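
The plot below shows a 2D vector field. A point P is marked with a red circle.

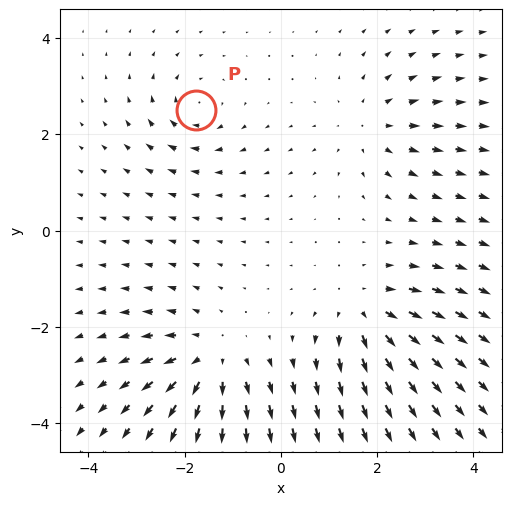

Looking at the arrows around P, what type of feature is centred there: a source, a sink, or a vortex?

At P (-1.8, 2.5) the arrows circulate clockwise. Divergence ≈0, curl about -4 — near-zero divergence with nonzero curl is a vortex.

vortex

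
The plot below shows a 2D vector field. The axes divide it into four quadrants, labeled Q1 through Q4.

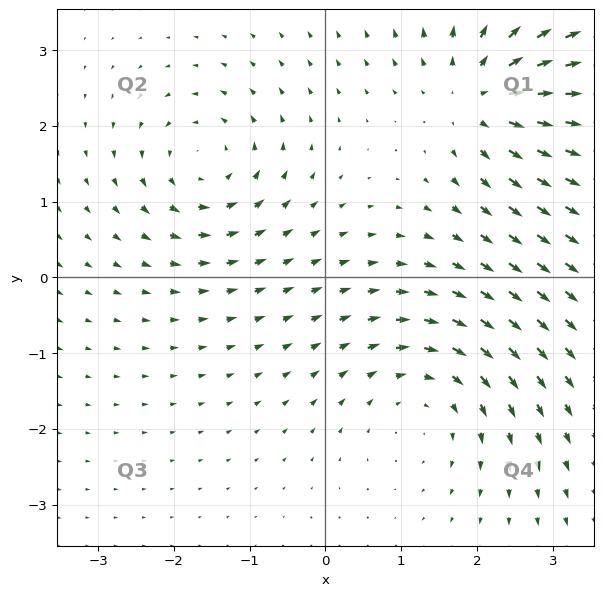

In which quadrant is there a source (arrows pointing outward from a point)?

The source sits at approximately (2.1, 2.4), which lies in quadrant Q1. The divergence there is about +6, positive as expected for a source.

Q1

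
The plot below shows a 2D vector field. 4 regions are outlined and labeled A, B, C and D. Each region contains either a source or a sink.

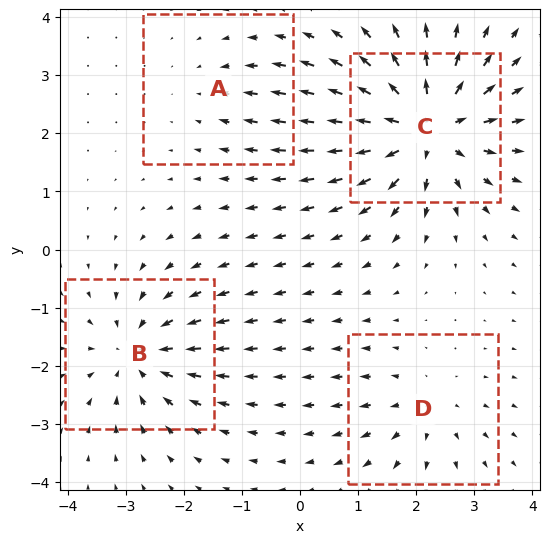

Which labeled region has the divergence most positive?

C

Divergence at each region's feature centre — A: about -2, B: about -5, C: about +8, D: about +3. Region C is most positive.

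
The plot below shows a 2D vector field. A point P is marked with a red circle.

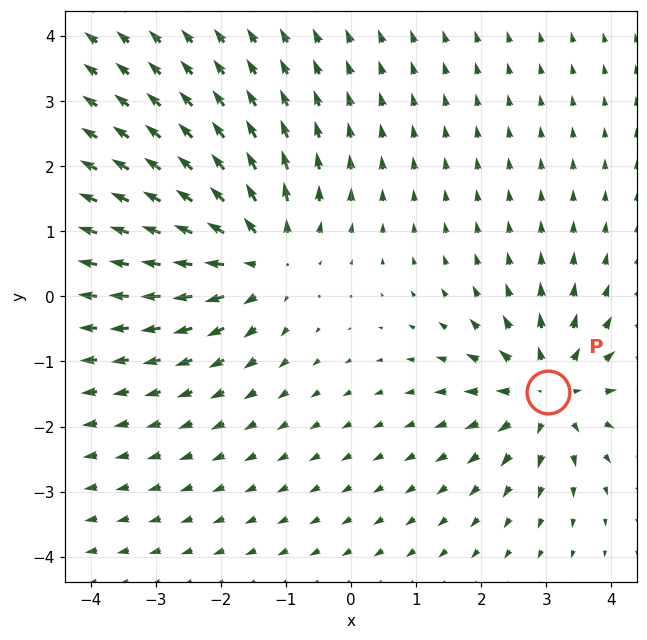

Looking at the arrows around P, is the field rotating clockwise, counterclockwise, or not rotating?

not rotating

Near P at (3.0, -1.5) the arrows show no circulation. The curl there is ≈0.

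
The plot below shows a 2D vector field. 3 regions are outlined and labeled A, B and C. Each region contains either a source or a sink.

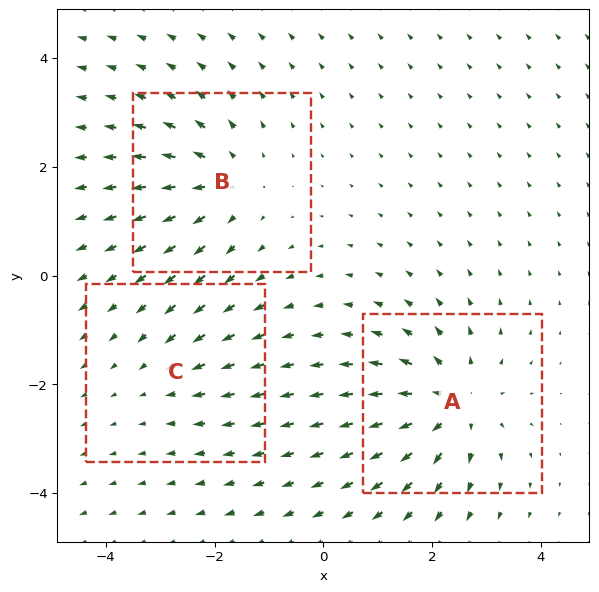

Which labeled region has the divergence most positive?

A

Divergence at each region's feature centre — A: about +4, B: about +3, C: about -2. Region A is most positive.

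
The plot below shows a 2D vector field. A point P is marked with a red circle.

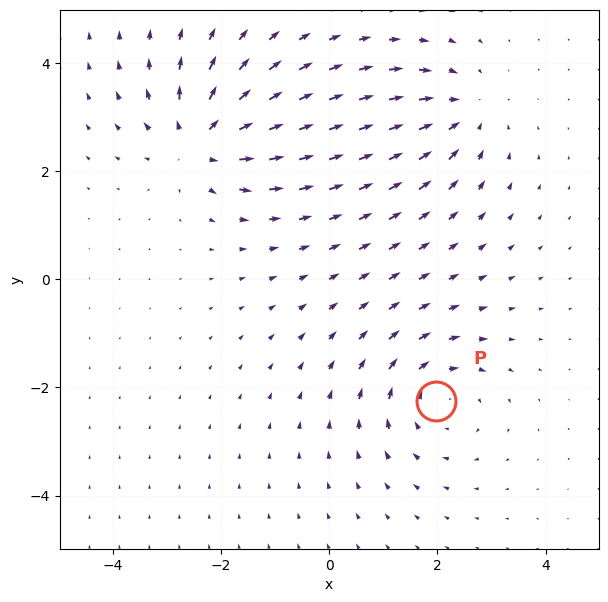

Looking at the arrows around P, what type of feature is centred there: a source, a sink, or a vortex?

vortex

At P (2.0, -2.3) the arrows circulate clockwise. Divergence ≈0, curl about -4 — near-zero divergence with nonzero curl is a vortex.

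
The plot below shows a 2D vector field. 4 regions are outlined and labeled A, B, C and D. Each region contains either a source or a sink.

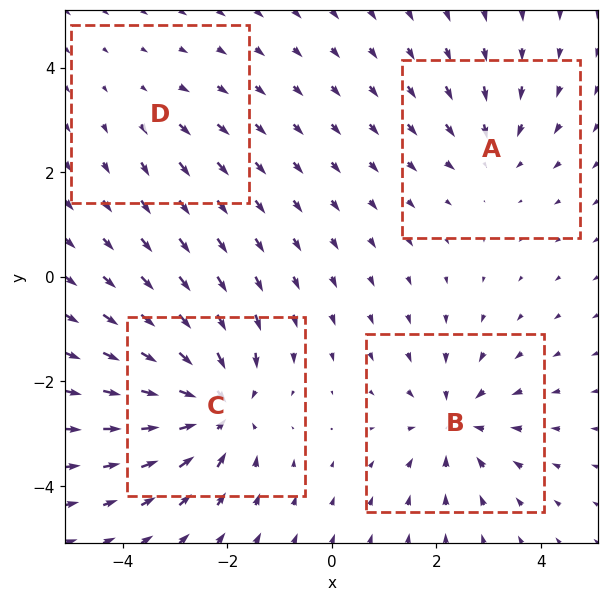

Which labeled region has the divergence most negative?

Divergence at each region's feature centre — A: about -3, B: about -5, C: about -7, D: about +2. Region C is most negative.

C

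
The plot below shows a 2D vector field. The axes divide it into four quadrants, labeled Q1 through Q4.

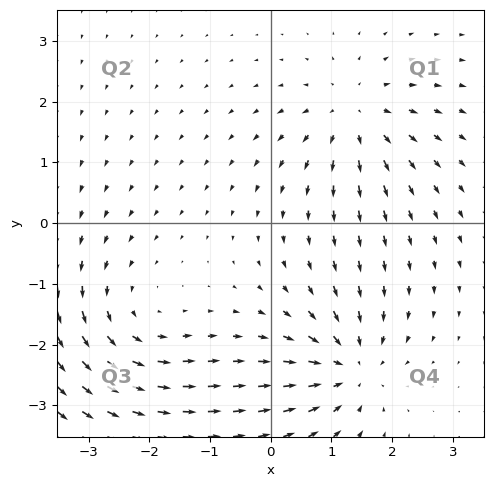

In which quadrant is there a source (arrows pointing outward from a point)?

Q1

The source sits at approximately (1.4, 1.8), which lies in quadrant Q1. The divergence there is about +4, positive as expected for a source.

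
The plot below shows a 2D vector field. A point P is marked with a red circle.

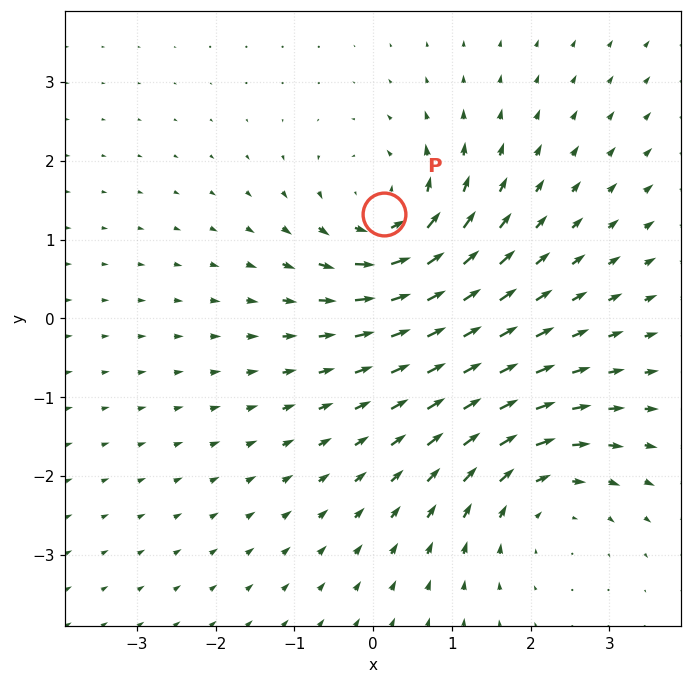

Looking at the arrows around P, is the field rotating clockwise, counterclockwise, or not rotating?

Near P at (0.1, 1.3) the arrows circulate counterclockwise. The curl (z-component) there is about +6; positive curl means counterclockwise rotation.

counterclockwise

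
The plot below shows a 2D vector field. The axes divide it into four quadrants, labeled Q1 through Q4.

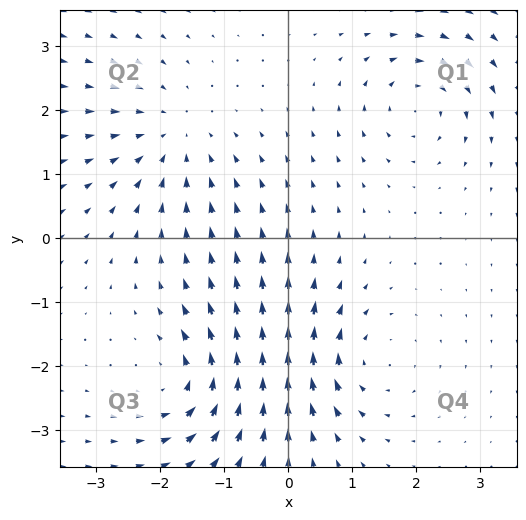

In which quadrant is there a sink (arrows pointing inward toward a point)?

Q2

The sink sits at approximately (-1.8, 1.6), which lies in quadrant Q2. The divergence there is about -3, negative as expected for a sink.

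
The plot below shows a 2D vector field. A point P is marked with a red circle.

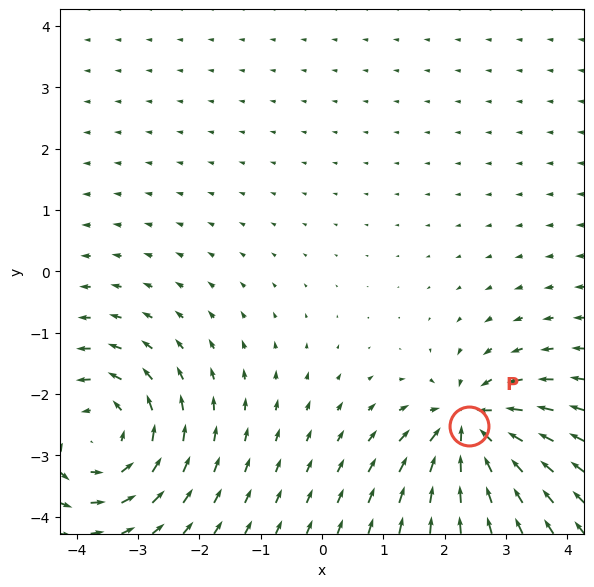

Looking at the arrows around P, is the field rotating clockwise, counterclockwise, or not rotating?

Near P at (2.4, -2.5) the arrows show no circulation. The curl there is ≈0.

not rotating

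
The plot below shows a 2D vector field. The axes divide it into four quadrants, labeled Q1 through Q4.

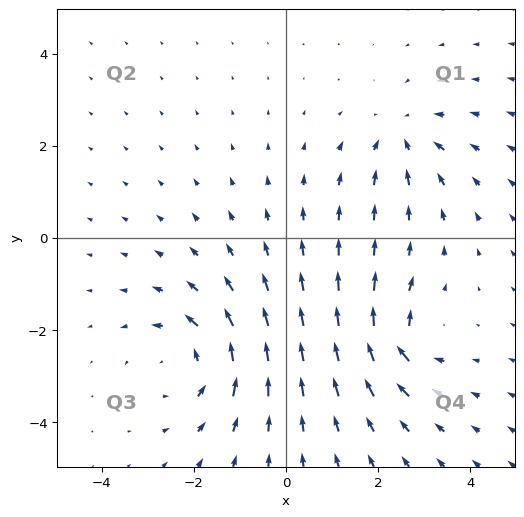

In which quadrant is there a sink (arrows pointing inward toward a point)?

Q1

The sink sits at approximately (2.5, 2.2), which lies in quadrant Q1. The divergence there is about -3, negative as expected for a sink.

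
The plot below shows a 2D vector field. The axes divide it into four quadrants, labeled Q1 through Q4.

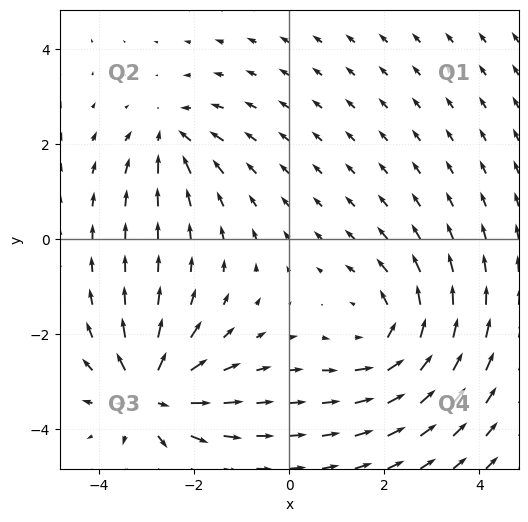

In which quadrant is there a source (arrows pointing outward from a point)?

Q3

The source sits at approximately (-2.9, -3.2), which lies in quadrant Q3. The divergence there is about +7, positive as expected for a source.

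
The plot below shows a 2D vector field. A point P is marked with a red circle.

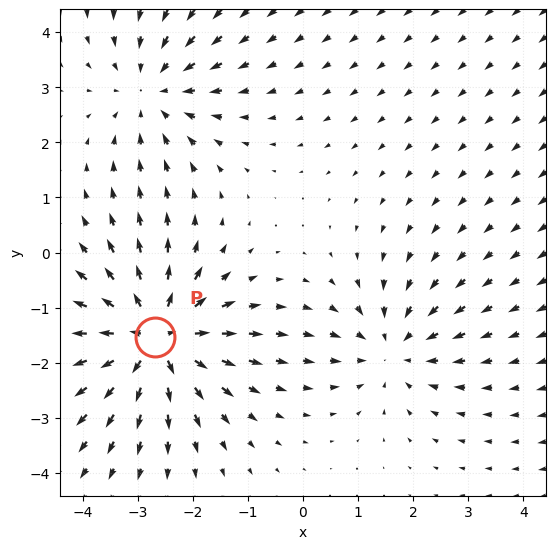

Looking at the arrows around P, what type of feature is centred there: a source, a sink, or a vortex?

At P (-2.7, -1.5) the arrows spread outward. Divergence about +6, curl ≈0 — positive divergence with near-zero curl is a source.

source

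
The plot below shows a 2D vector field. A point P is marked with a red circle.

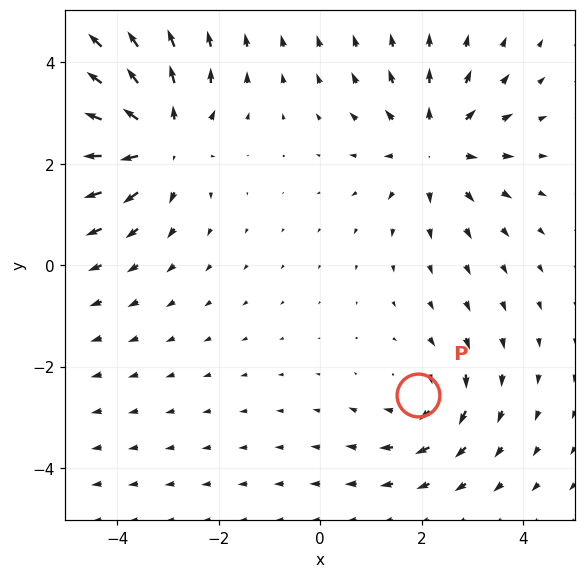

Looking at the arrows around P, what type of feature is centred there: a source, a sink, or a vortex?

At P (1.9, -2.6) the arrows circulate clockwise. Divergence ≈0, curl about -3 — near-zero divergence with nonzero curl is a vortex.

vortex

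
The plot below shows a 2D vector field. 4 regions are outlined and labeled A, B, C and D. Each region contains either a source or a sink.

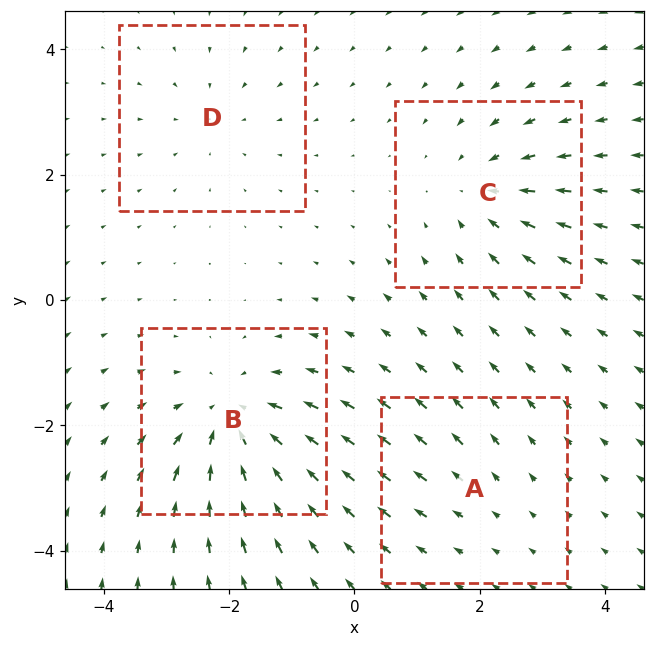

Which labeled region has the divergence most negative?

Divergence at each region's feature centre — A: about +2, B: about -6, C: about -4, D: about -3. Region B is most negative.

B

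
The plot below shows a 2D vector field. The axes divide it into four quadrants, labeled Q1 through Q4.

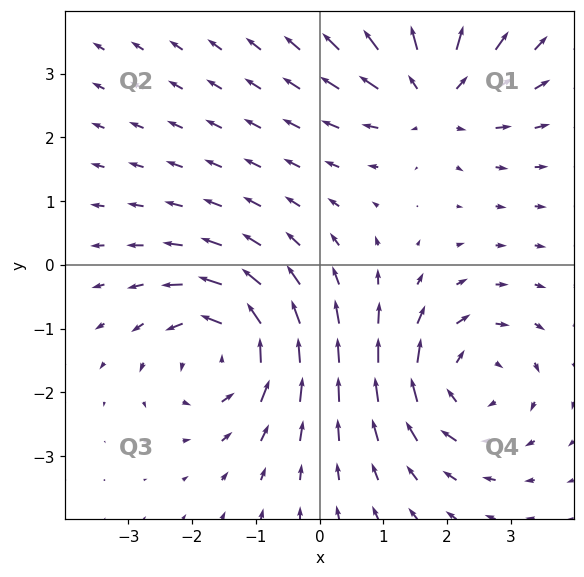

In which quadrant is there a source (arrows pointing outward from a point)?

The source sits at approximately (1.8, 2.7), which lies in quadrant Q1. The divergence there is about +5, positive as expected for a source.

Q1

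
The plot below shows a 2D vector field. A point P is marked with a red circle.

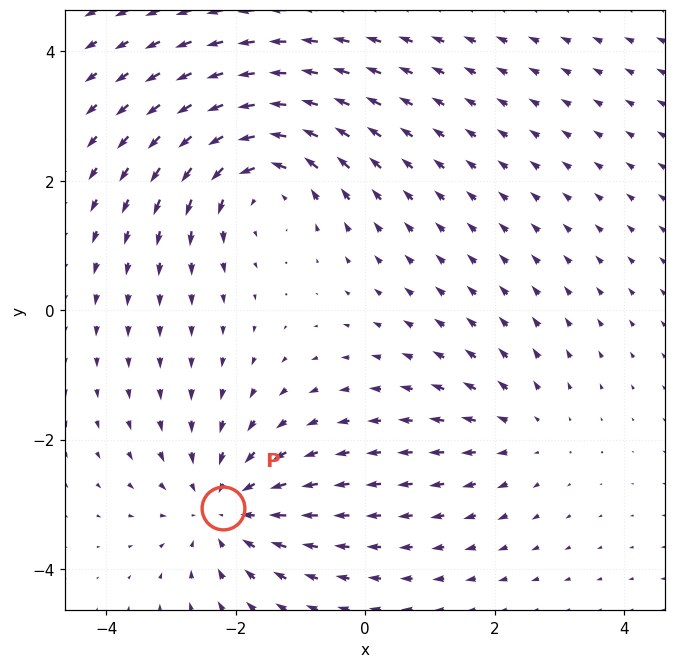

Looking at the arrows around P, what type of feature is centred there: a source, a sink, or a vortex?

sink

At P (-2.2, -3.1) the arrows converge inward. Divergence about -4, curl ≈0 — negative divergence with near-zero curl is a sink.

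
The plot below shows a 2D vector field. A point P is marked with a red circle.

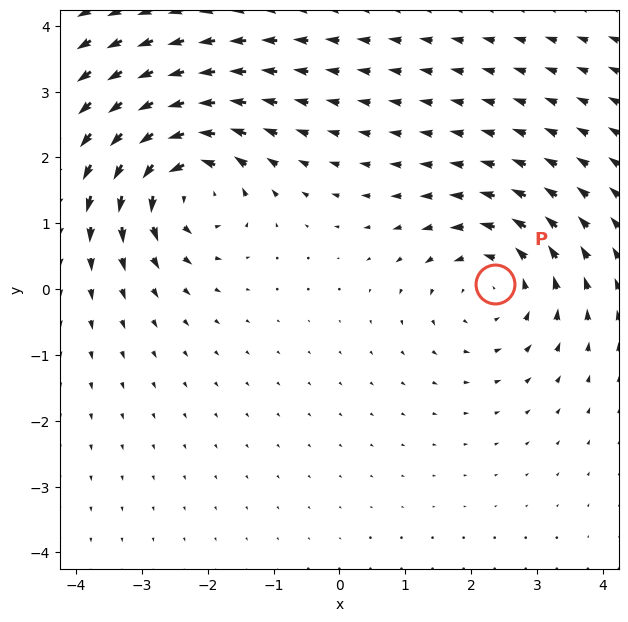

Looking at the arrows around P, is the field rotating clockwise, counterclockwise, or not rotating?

Near P at (2.4, 0.1) the arrows circulate counterclockwise. The curl (z-component) there is about +3; positive curl means counterclockwise rotation.

counterclockwise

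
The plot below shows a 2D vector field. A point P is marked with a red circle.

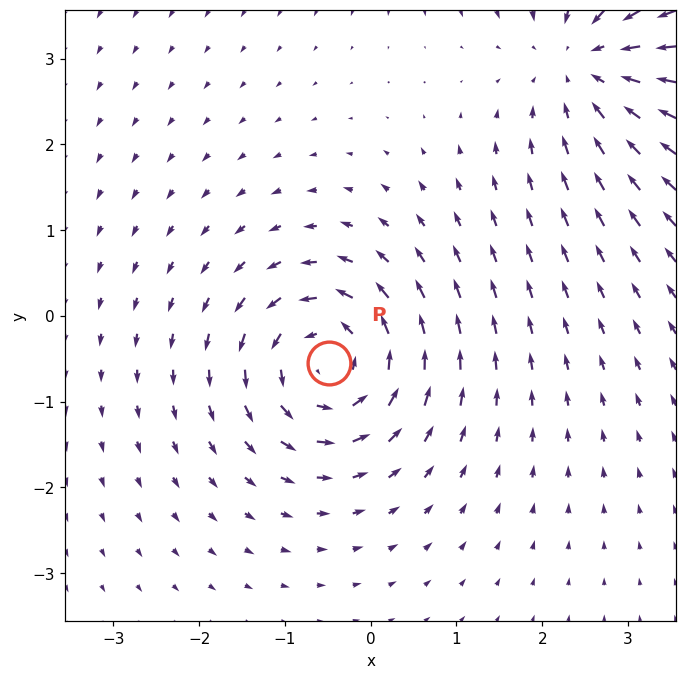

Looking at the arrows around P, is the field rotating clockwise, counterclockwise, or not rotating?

Near P at (-0.5, -0.5) the arrows circulate counterclockwise. The curl (z-component) there is about +4; positive curl means counterclockwise rotation.

counterclockwise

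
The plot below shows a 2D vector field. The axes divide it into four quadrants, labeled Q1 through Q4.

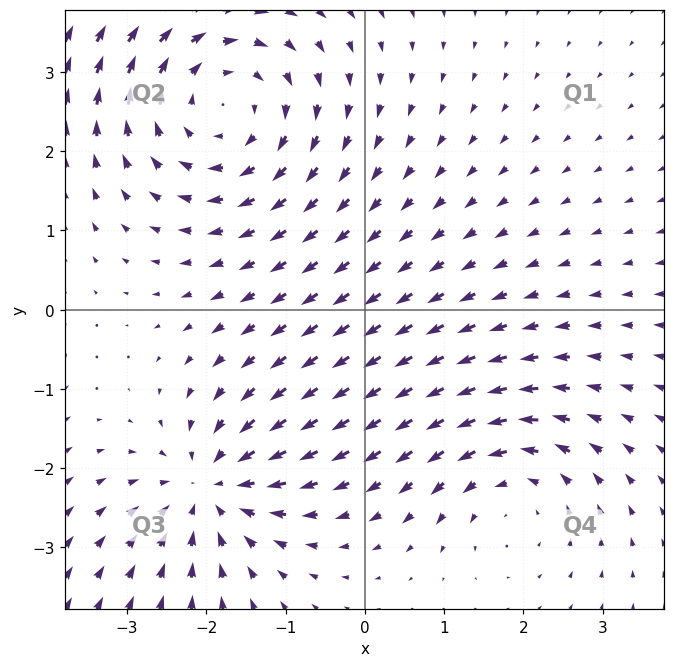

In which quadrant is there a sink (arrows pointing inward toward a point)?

The sink sits at approximately (-1.9, -2.2), which lies in quadrant Q3. The divergence there is about -4, negative as expected for a sink.

Q3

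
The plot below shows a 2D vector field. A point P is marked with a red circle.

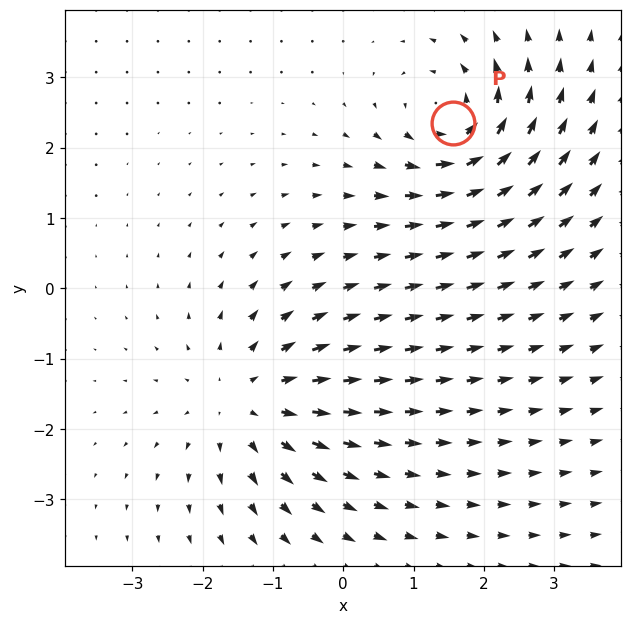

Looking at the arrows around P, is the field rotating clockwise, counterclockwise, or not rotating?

counterclockwise

Near P at (1.6, 2.3) the arrows circulate counterclockwise. The curl (z-component) there is about +5; positive curl means counterclockwise rotation.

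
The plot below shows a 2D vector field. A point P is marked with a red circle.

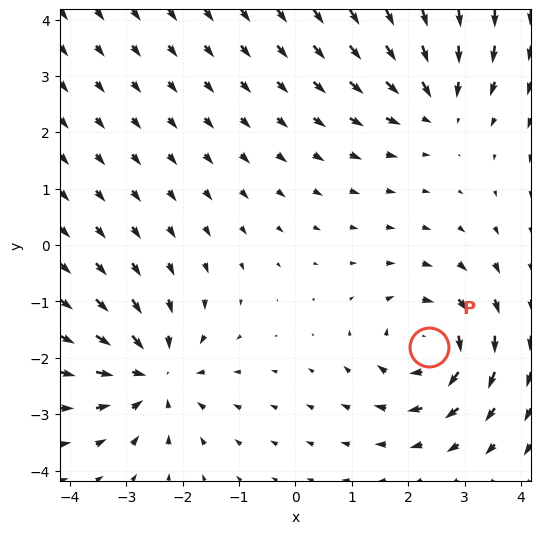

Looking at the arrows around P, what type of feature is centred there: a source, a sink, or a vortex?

vortex

At P (2.4, -1.8) the arrows circulate clockwise. Divergence ≈0, curl about -4 — near-zero divergence with nonzero curl is a vortex.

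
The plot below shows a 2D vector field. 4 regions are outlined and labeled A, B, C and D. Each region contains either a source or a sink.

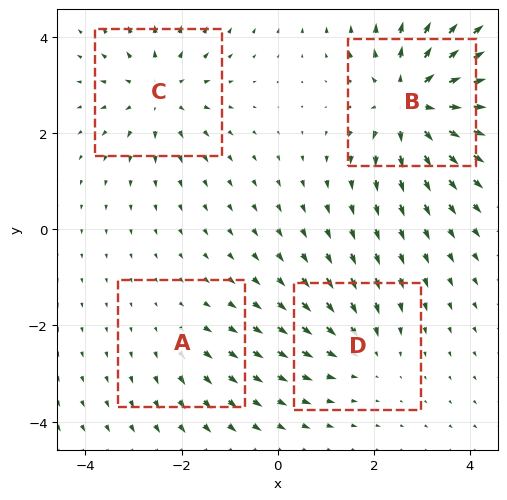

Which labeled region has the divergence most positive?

B

Divergence at each region's feature centre — A: about +2, B: about +7, C: about +5, D: about -3. Region B is most positive.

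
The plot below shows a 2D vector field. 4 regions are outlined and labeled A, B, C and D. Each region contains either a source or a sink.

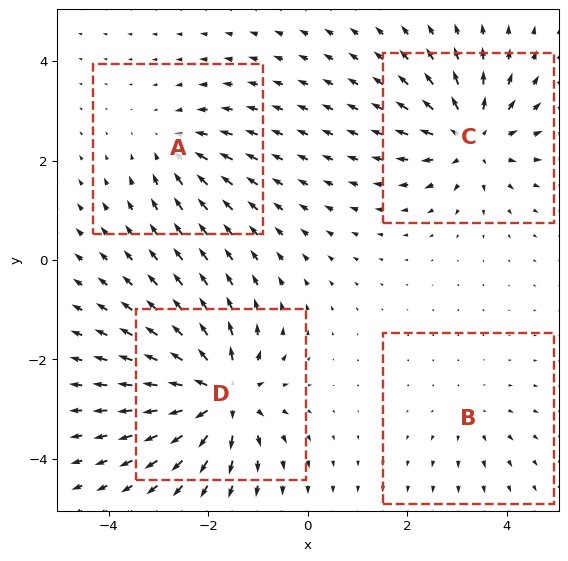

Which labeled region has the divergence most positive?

Divergence at each region's feature centre — A: about -4, B: about +2, C: about +6, D: about +8. Region D is most positive.

D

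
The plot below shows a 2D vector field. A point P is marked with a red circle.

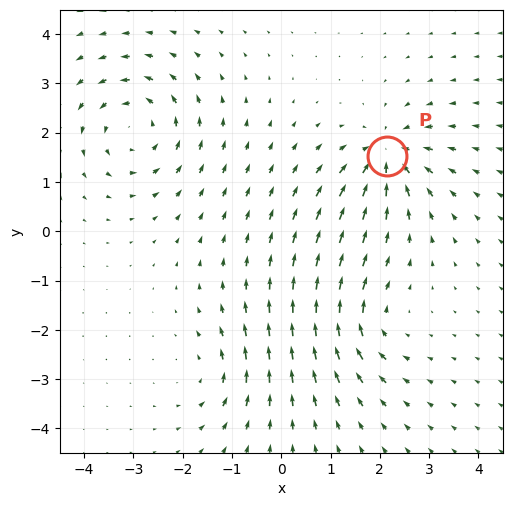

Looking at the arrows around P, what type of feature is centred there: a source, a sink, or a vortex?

sink

At P (2.2, 1.5) the arrows converge inward. Divergence about -6, curl ≈0 — negative divergence with near-zero curl is a sink.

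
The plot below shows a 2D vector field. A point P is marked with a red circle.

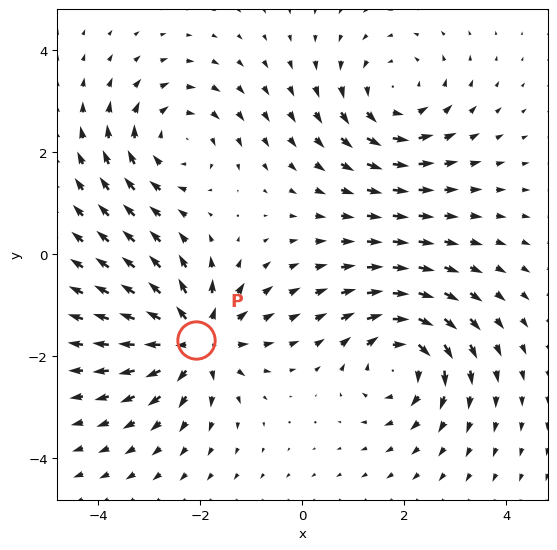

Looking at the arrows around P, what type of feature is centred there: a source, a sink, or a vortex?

At P (-2.1, -1.7) the arrows spread outward. Divergence about +5, curl ≈0 — positive divergence with near-zero curl is a source.

source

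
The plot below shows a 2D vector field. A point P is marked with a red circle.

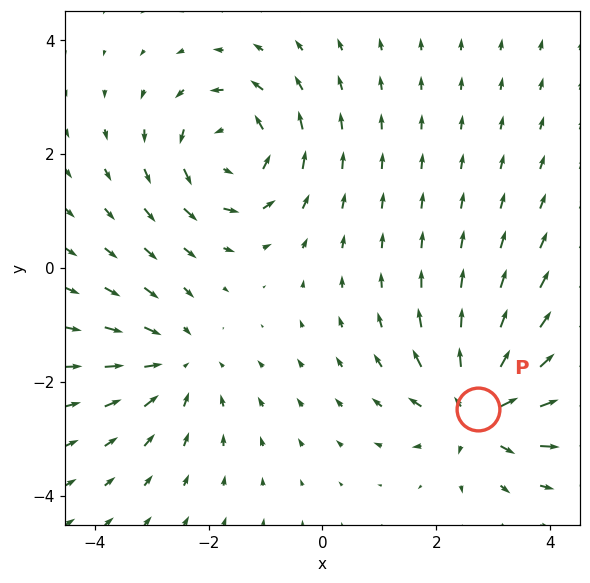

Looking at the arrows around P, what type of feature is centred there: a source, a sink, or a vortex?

source

At P (2.7, -2.5) the arrows spread outward. Divergence about +5, curl ≈0 — positive divergence with near-zero curl is a source.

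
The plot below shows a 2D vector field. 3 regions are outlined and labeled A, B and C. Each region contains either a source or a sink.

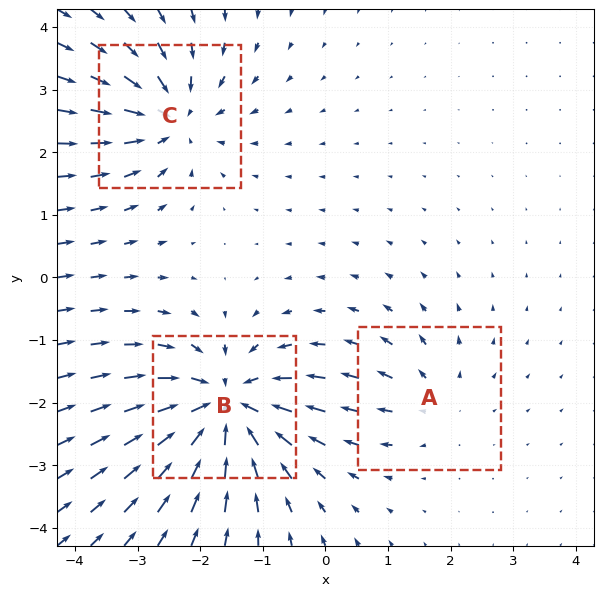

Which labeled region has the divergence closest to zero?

A

Divergence at each region's feature centre — A: about +2, B: about -5, C: about -4. Region A is closest to zero.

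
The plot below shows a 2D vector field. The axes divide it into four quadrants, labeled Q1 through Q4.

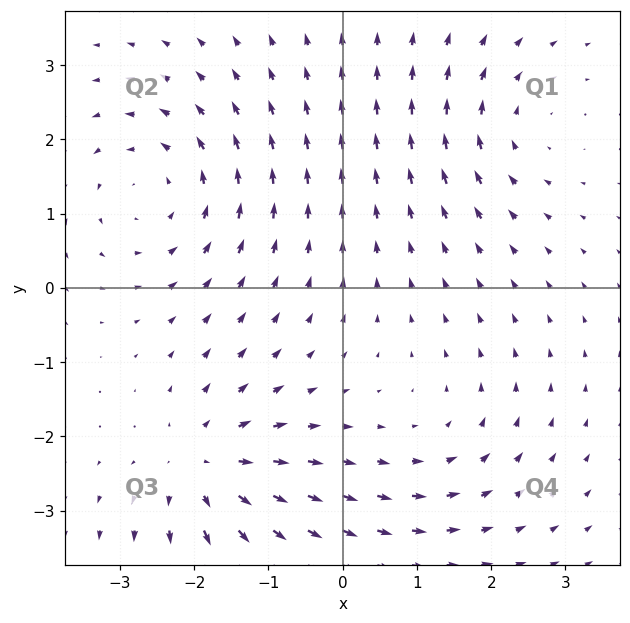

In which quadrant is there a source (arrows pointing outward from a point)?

The source sits at approximately (-1.8, -2.4), which lies in quadrant Q3. The divergence there is about +5, positive as expected for a source.

Q3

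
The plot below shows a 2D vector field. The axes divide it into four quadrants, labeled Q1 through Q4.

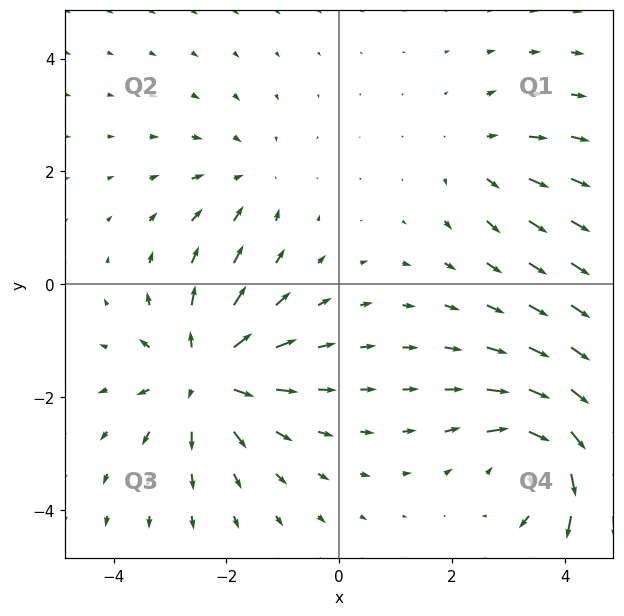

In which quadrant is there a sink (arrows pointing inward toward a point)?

The sink sits at approximately (-1.6, 1.8), which lies in quadrant Q2. The divergence there is about -2, negative as expected for a sink.

Q2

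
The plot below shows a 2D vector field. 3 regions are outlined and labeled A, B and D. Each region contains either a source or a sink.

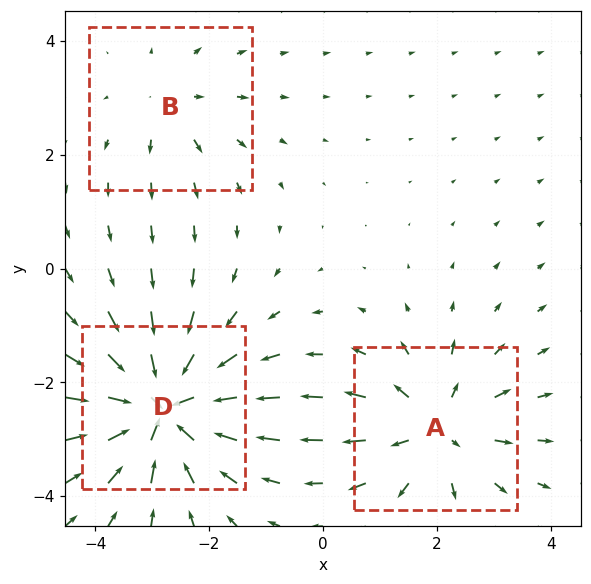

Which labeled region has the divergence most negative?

D

Divergence at each region's feature centre — A: about +4, B: about +2, D: about -5. Region D is most negative.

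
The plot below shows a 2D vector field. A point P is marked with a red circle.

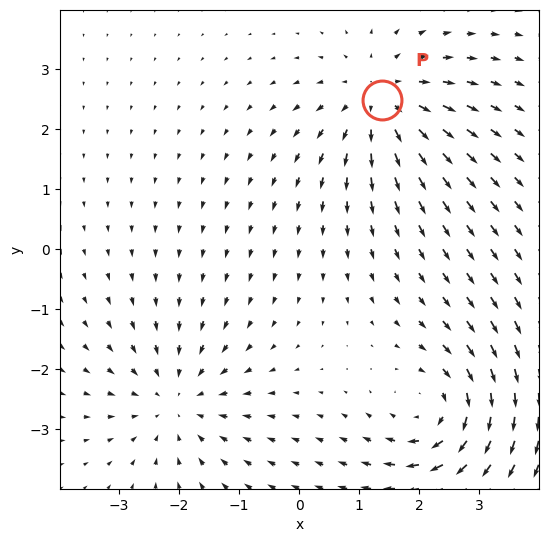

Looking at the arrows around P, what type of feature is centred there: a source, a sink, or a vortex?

At P (1.4, 2.5) the arrows spread outward. Divergence about +5, curl ≈0 — positive divergence with near-zero curl is a source.

source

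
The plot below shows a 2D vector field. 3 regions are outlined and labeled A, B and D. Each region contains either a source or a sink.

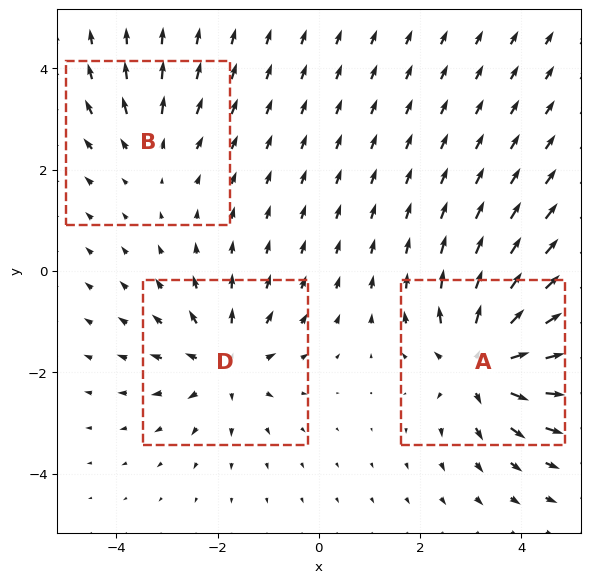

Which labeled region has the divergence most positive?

A

Divergence at each region's feature centre — A: about +5, B: about +2, D: about +4. Region A is most positive.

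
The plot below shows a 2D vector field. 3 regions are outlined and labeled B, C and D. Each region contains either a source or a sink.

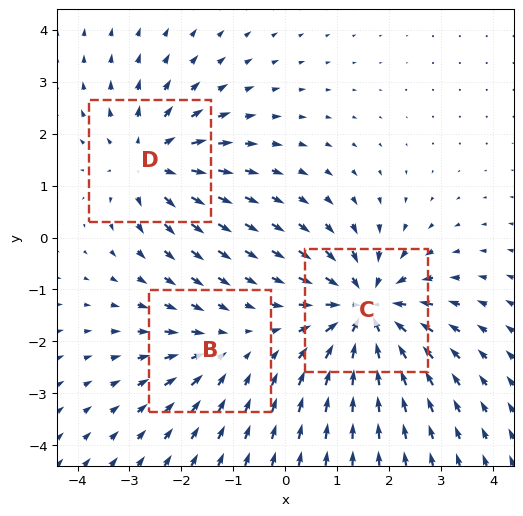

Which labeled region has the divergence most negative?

Divergence at each region's feature centre — B: about -2, C: about -5, D: about +3. Region C is most negative.

C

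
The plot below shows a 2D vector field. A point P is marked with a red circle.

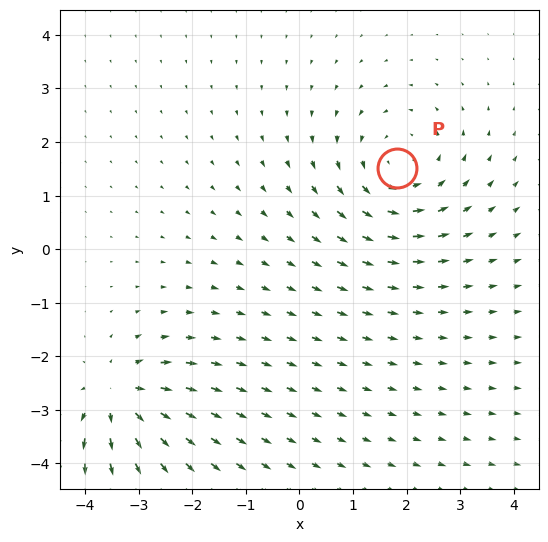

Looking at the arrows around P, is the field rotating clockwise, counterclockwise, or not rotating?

counterclockwise

Near P at (1.8, 1.5) the arrows circulate counterclockwise. The curl (z-component) there is about +3; positive curl means counterclockwise rotation.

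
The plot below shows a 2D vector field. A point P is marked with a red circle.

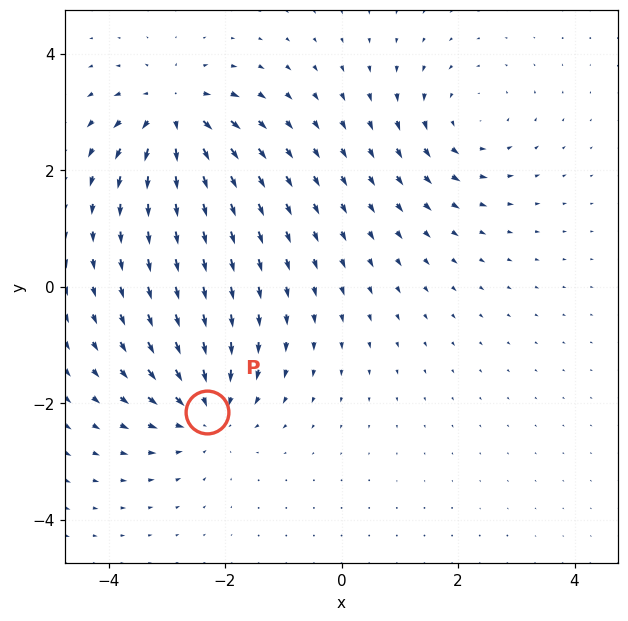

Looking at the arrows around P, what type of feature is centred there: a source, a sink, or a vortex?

At P (-2.3, -2.1) the arrows converge inward. Divergence about -5, curl ≈0 — negative divergence with near-zero curl is a sink.

sink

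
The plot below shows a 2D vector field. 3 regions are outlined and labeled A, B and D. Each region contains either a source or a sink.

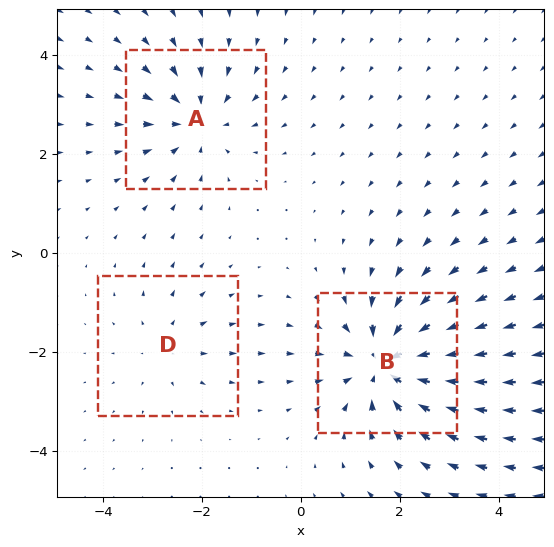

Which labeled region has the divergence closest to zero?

Divergence at each region's feature centre — A: about -4, B: about -5, D: about +2. Region D is closest to zero.

D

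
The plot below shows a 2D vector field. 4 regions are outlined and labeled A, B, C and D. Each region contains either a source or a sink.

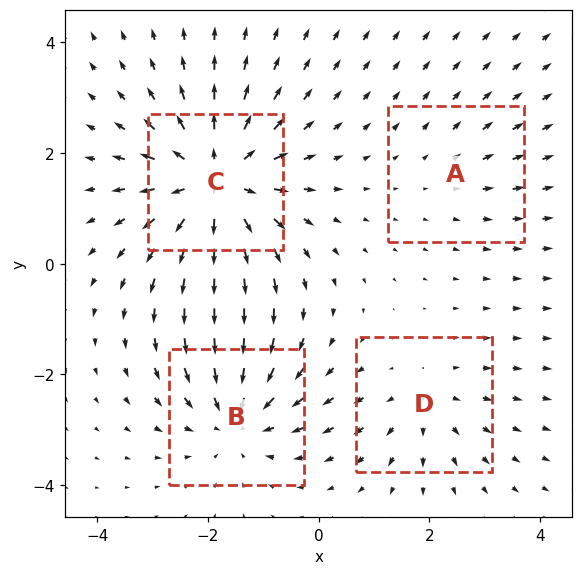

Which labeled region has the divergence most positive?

Divergence at each region's feature centre — A: about +2, B: about -5, C: about +7, D: about +3. Region C is most positive.

C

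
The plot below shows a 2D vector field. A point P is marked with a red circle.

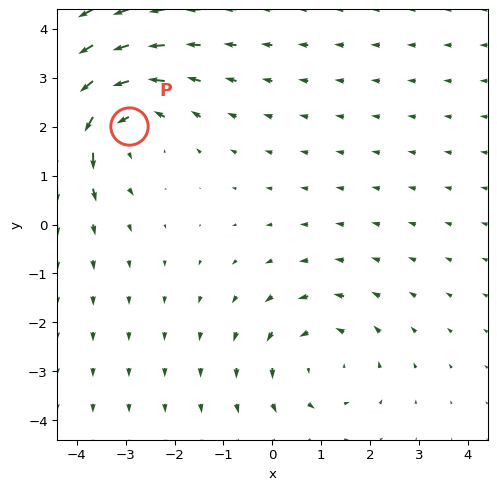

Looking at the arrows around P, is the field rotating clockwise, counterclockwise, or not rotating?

Near P at (-2.9, 2.0) the arrows circulate counterclockwise. The curl (z-component) there is about +5; positive curl means counterclockwise rotation.

counterclockwise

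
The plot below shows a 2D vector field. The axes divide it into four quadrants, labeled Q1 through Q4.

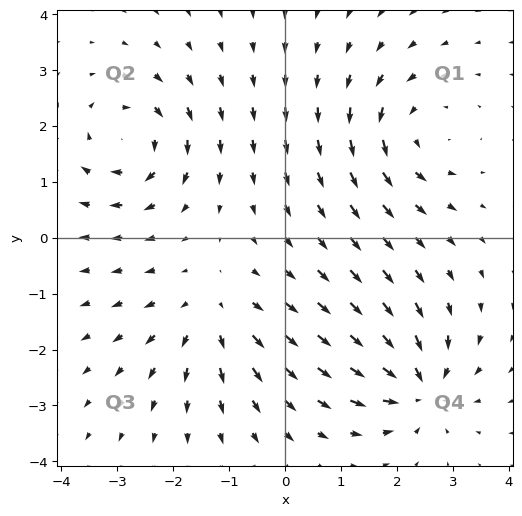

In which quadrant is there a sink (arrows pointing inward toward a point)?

Q4

The sink sits at approximately (2.4, -2.7), which lies in quadrant Q4. The divergence there is about -6, negative as expected for a sink.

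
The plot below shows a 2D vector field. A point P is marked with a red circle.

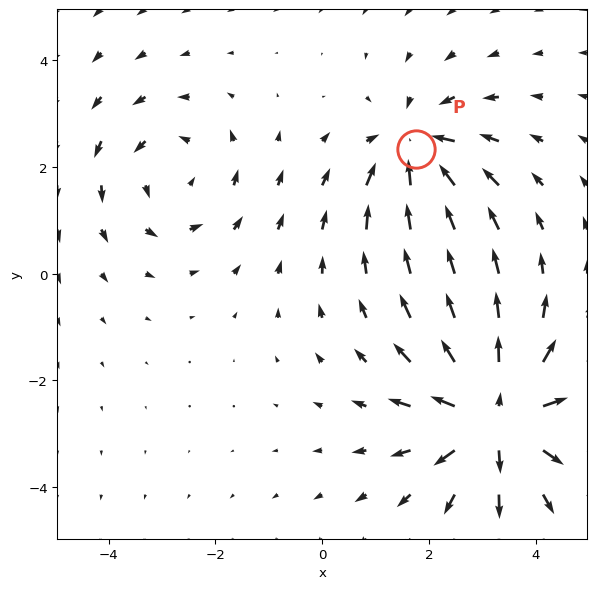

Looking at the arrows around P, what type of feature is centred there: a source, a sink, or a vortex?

At P (1.7, 2.3) the arrows converge inward. Divergence about -3, curl ≈0 — negative divergence with near-zero curl is a sink.

sink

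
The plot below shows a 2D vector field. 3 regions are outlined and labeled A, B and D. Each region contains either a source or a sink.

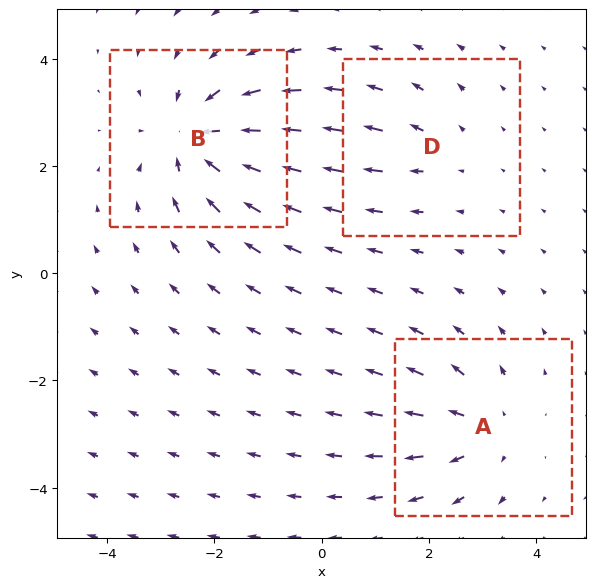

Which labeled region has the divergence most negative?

B

Divergence at each region's feature centre — A: about +3, B: about -5, D: about +2. Region B is most negative.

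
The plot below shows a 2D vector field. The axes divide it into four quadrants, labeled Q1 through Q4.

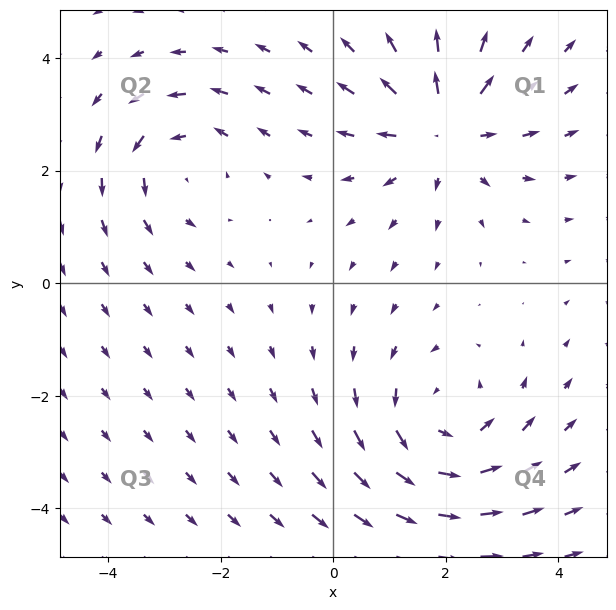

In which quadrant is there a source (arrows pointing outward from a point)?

Q1

The source sits at approximately (2.0, 2.8), which lies in quadrant Q1. The divergence there is about +4, positive as expected for a source.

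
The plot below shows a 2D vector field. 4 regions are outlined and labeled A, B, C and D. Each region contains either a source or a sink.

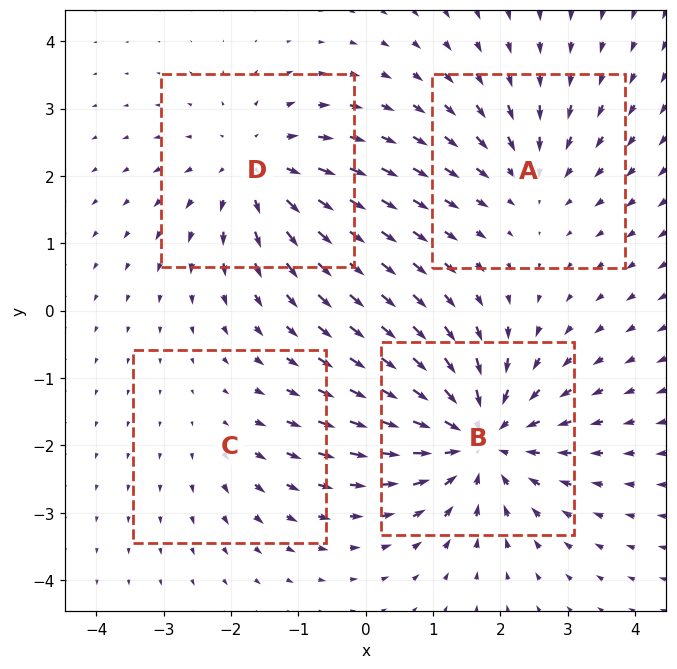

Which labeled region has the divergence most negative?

Divergence at each region's feature centre — A: about -3, B: about -6, C: about +2, D: about +4. Region B is most negative.

B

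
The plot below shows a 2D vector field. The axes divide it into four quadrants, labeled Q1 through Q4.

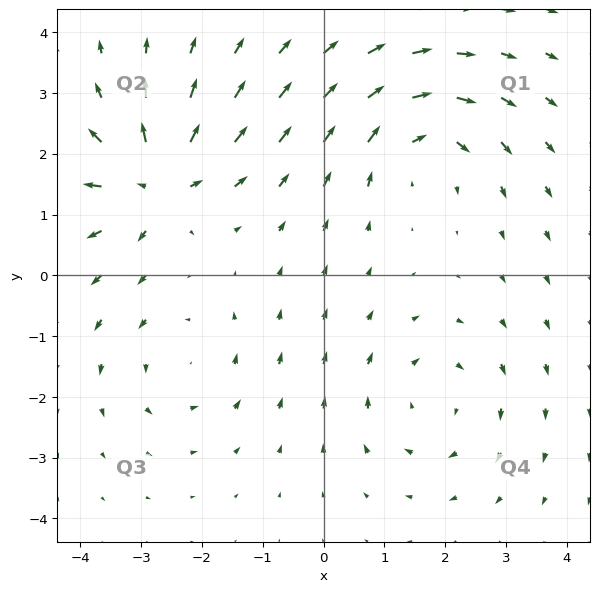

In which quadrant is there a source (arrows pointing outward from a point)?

Q2

The source sits at approximately (-2.8, 1.5), which lies in quadrant Q2. The divergence there is about +7, positive as expected for a source.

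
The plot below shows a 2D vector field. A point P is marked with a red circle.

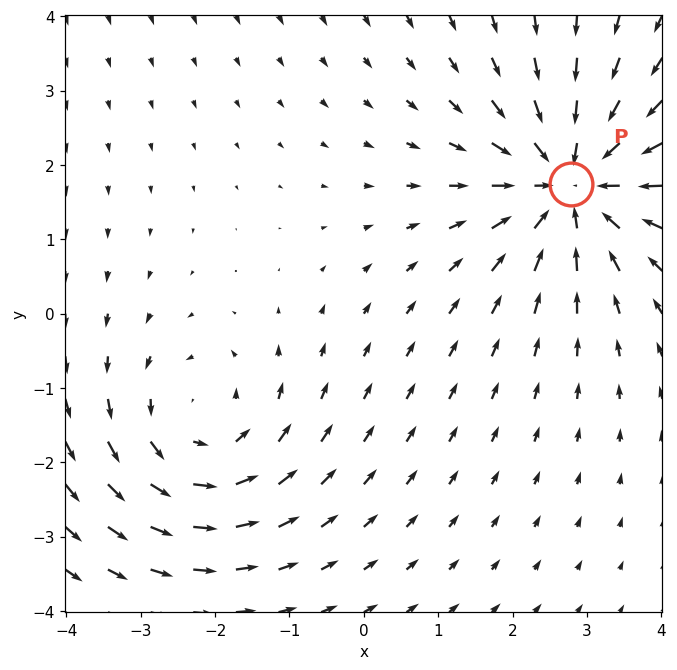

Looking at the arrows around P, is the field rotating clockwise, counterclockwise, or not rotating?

Near P at (2.8, 1.7) the arrows show no circulation. The curl there is ≈0.

not rotating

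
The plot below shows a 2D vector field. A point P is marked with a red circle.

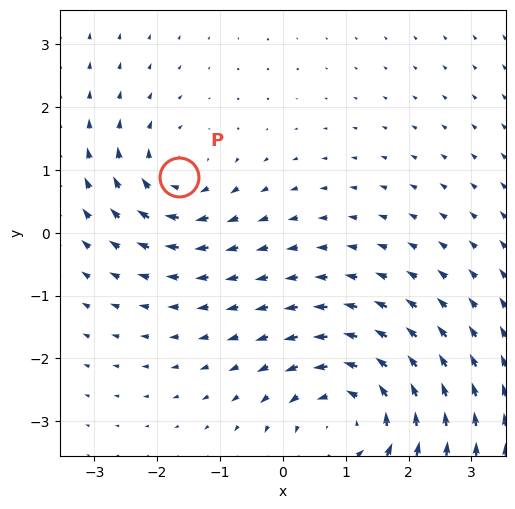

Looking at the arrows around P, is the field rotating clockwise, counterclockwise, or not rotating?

Near P at (-1.7, 0.9) the arrows circulate clockwise. The curl (z-component) there is about -4; negative curl means clockwise rotation.

clockwise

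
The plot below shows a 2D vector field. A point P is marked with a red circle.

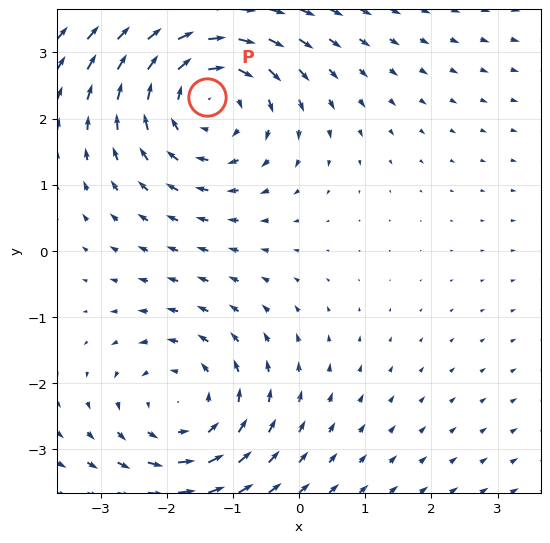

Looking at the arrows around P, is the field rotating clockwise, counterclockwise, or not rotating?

Near P at (-1.4, 2.3) the arrows circulate clockwise. The curl (z-component) there is about -3; negative curl means clockwise rotation.

clockwise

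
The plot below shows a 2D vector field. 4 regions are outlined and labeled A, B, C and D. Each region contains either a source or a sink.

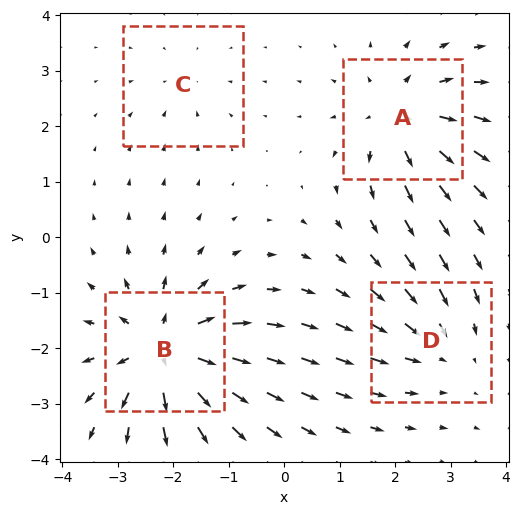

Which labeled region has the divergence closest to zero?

Divergence at each region's feature centre — A: about +5, B: about +7, C: about -2, D: about -4. Region C is closest to zero.

C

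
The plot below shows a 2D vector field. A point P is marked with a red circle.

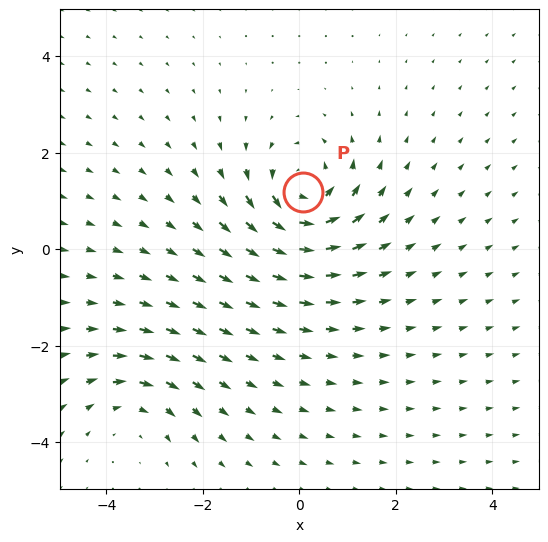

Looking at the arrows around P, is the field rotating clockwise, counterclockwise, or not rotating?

counterclockwise

Near P at (0.1, 1.2) the arrows circulate counterclockwise. The curl (z-component) there is about +5; positive curl means counterclockwise rotation.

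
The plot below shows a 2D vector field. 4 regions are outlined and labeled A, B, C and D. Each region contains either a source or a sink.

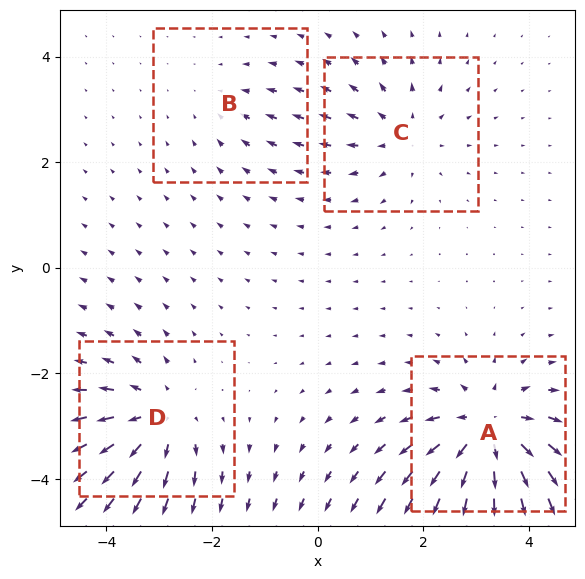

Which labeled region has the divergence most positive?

Divergence at each region's feature centre — A: about +8, B: about -2, C: about +4, D: about +5. Region A is most positive.

A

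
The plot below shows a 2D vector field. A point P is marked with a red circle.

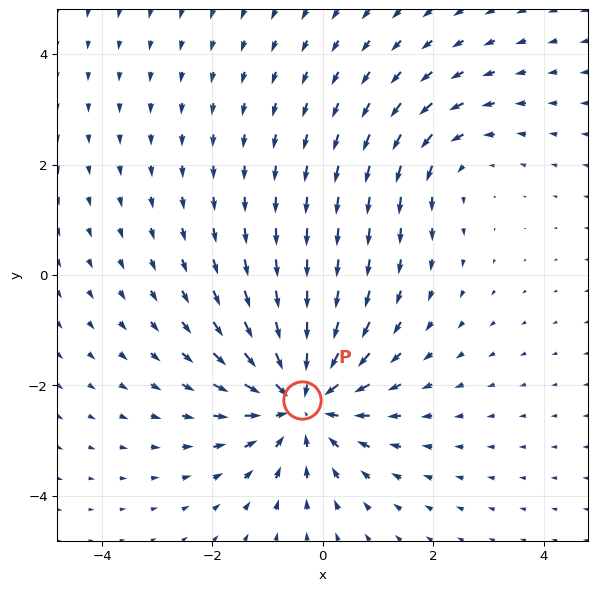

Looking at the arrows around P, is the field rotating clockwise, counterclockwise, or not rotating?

Near P at (-0.4, -2.3) the arrows show no circulation. The curl there is ≈0.

not rotating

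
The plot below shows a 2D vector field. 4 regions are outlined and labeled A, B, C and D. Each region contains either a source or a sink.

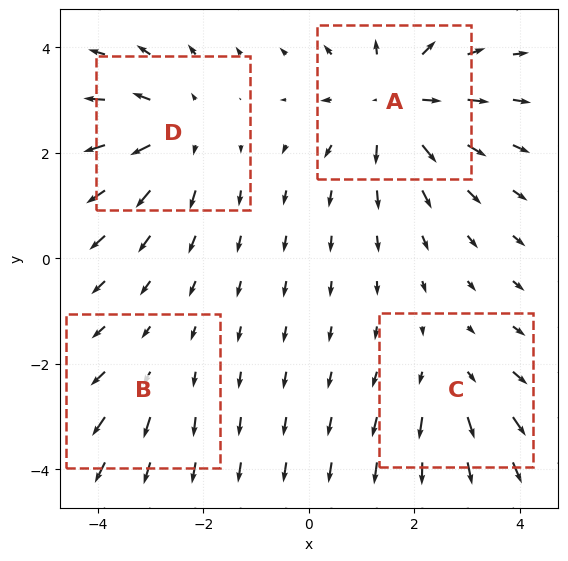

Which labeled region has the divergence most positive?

A

Divergence at each region's feature centre — A: about +6, B: about +2, C: about +3, D: about +4. Region A is most positive.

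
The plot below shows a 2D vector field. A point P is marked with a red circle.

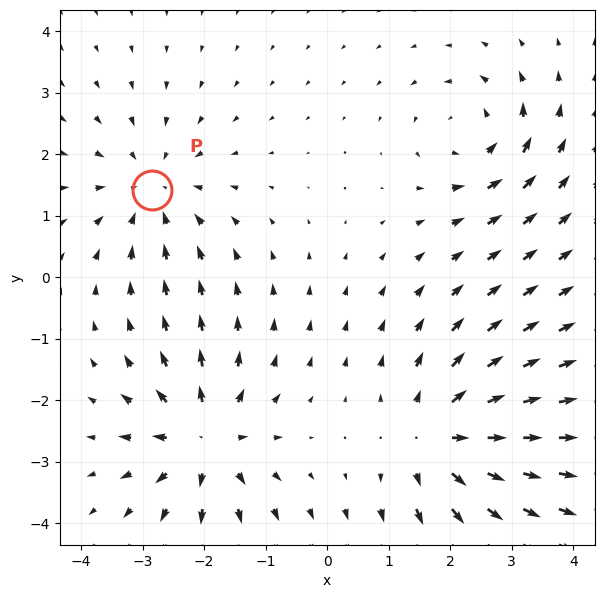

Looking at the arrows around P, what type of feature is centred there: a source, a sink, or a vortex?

sink

At P (-2.8, 1.4) the arrows converge inward. Divergence about -3, curl ≈0 — negative divergence with near-zero curl is a sink.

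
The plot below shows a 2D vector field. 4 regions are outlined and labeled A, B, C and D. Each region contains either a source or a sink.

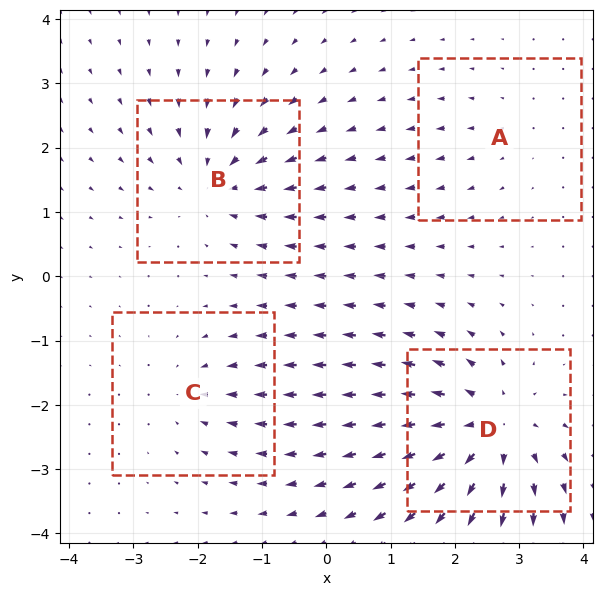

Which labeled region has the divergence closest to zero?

A

Divergence at each region's feature centre — A: about +2, B: about -5, C: about -3, D: about +8. Region A is closest to zero.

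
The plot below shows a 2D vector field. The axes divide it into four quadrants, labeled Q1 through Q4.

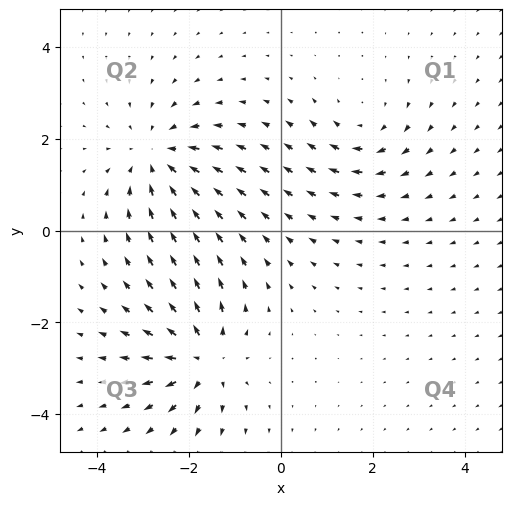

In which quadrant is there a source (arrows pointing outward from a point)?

Q3

The source sits at approximately (-1.7, -2.8), which lies in quadrant Q3. The divergence there is about +5, positive as expected for a source.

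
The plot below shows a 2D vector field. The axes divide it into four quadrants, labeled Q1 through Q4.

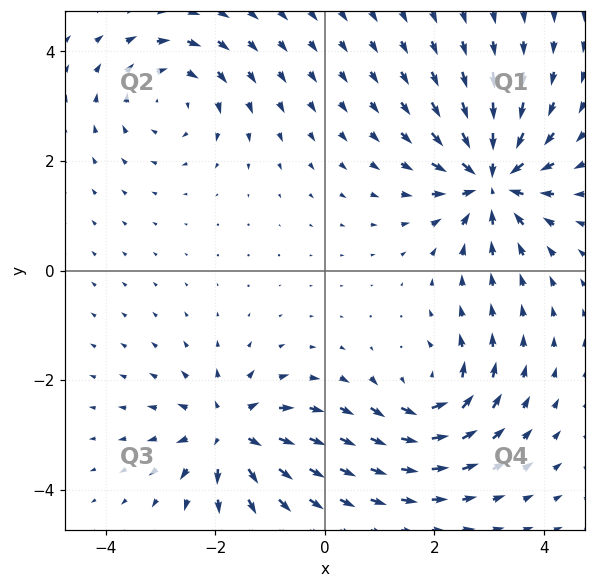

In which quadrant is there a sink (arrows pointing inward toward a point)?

Q1

The sink sits at approximately (3.0, 1.6), which lies in quadrant Q1. The divergence there is about -6, negative as expected for a sink.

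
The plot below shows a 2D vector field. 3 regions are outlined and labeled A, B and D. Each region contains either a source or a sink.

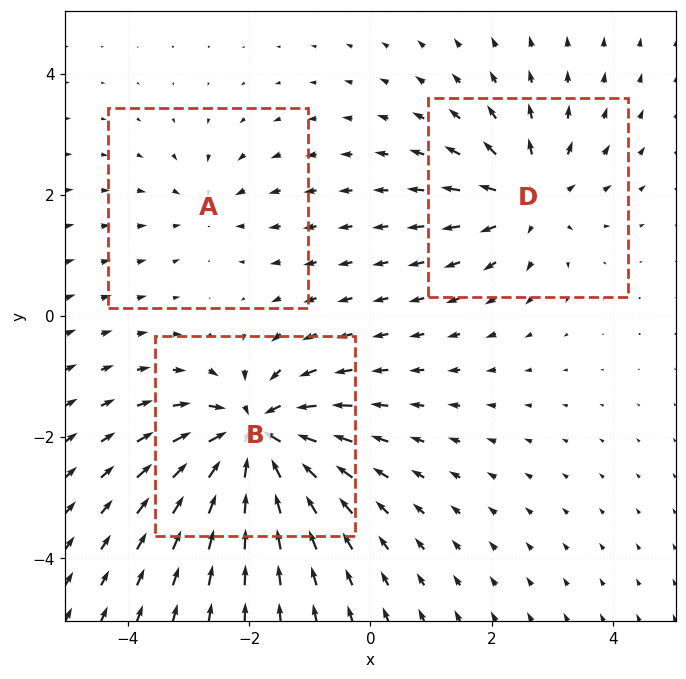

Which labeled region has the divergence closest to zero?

A

Divergence at each region's feature centre — A: about -2, B: about -6, D: about +4. Region A is closest to zero.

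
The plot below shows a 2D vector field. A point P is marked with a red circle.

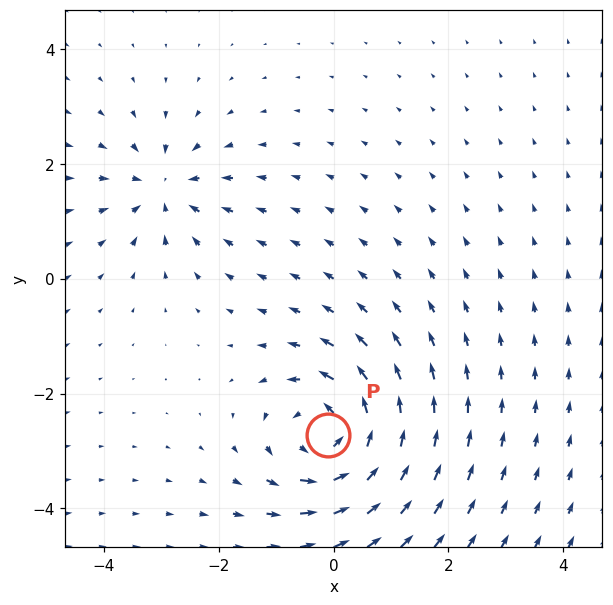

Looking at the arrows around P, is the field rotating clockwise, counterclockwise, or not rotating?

Near P at (-0.1, -2.7) the arrows circulate counterclockwise. The curl (z-component) there is about +6; positive curl means counterclockwise rotation.

counterclockwise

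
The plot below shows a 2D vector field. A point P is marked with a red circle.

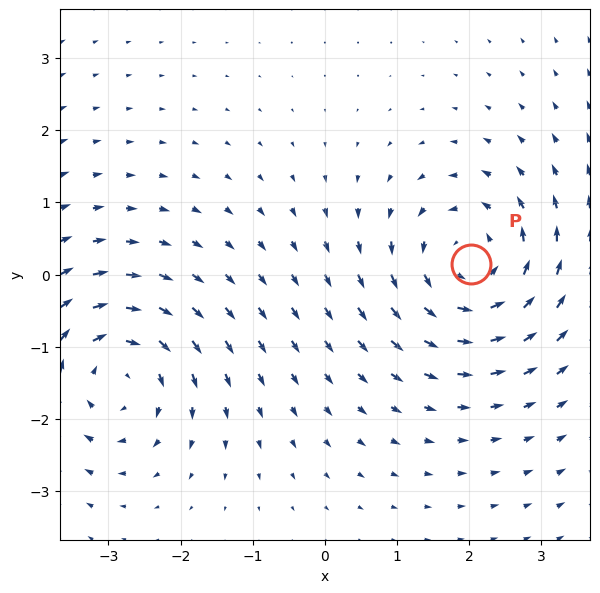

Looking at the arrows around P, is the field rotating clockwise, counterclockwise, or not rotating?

counterclockwise

Near P at (2.0, 0.1) the arrows circulate counterclockwise. The curl (z-component) there is about +4; positive curl means counterclockwise rotation.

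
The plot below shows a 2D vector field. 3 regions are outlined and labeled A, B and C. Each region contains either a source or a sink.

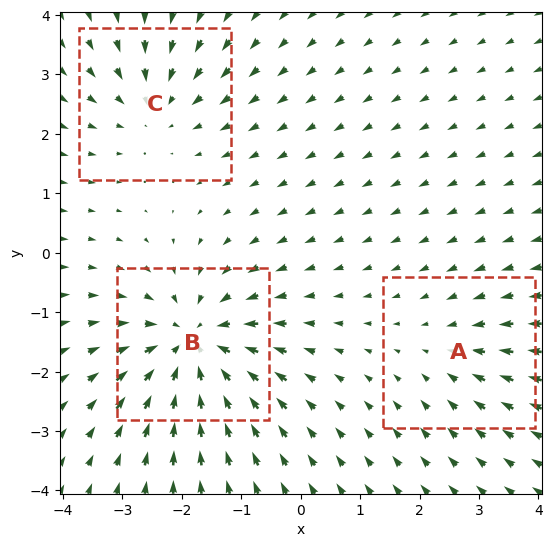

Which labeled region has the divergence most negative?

B

Divergence at each region's feature centre — A: about -2, B: about -5, C: about -3. Region B is most negative.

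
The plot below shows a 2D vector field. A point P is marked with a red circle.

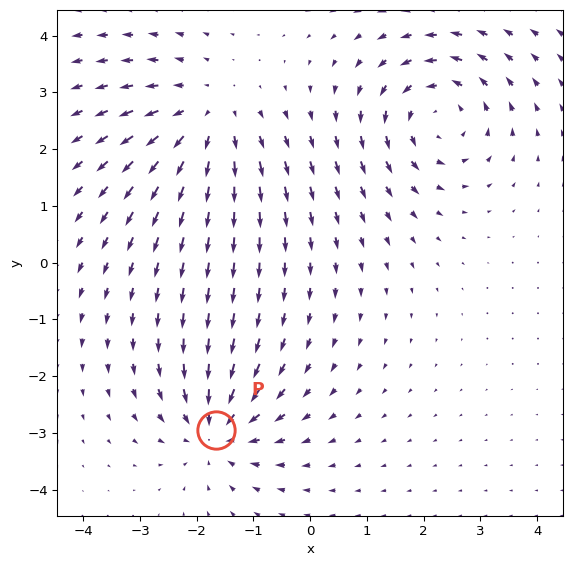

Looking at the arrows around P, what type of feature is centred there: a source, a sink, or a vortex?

At P (-1.7, -3.0) the arrows converge inward. Divergence about -5, curl ≈0 — negative divergence with near-zero curl is a sink.

sink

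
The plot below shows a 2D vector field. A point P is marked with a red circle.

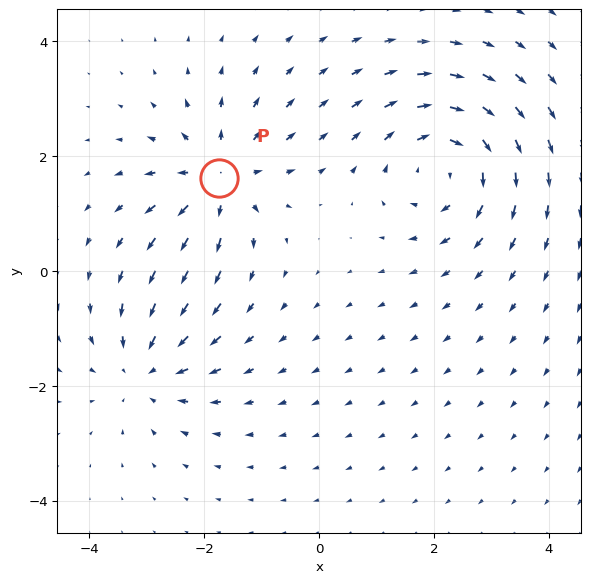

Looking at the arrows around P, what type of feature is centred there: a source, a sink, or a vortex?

At P (-1.7, 1.6) the arrows spread outward. Divergence about +4, curl ≈0 — positive divergence with near-zero curl is a source.

source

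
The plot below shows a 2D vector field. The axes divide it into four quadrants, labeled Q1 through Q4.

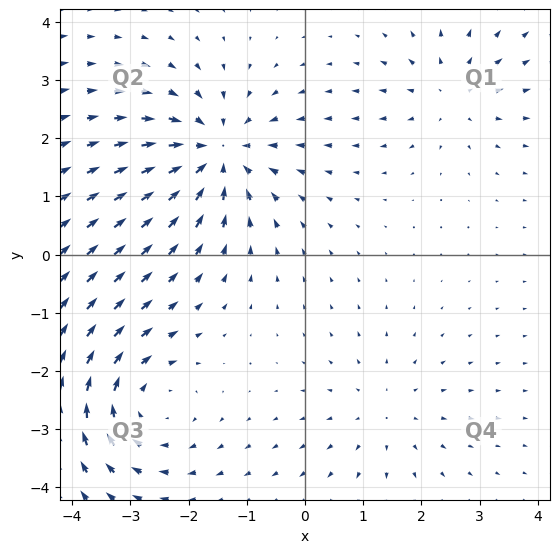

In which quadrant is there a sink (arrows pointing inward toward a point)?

The sink sits at approximately (-1.5, 1.7), which lies in quadrant Q2. The divergence there is about -5, negative as expected for a sink.

Q2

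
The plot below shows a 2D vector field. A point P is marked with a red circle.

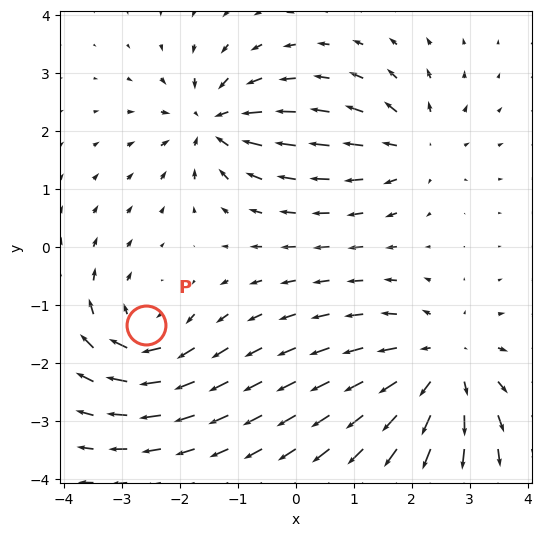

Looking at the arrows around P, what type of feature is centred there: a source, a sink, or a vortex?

vortex

At P (-2.6, -1.4) the arrows circulate clockwise. Divergence ≈0, curl about -4 — near-zero divergence with nonzero curl is a vortex.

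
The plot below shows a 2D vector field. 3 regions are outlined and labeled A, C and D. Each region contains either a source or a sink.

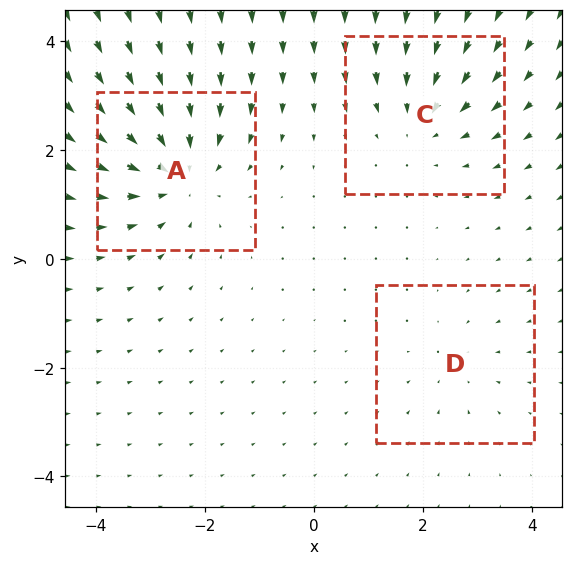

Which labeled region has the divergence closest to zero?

Divergence at each region's feature centre — A: about -4, C: about -3, D: about -2. Region D is closest to zero.

D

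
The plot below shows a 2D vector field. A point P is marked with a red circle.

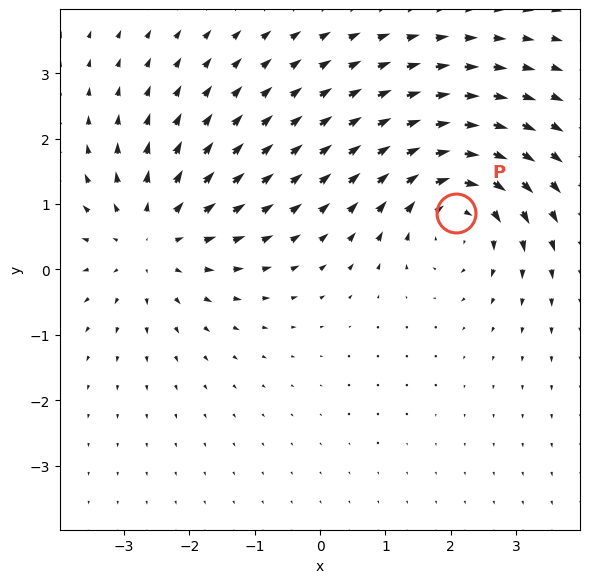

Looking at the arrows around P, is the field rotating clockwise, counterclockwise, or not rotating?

clockwise

Near P at (2.1, 0.9) the arrows circulate clockwise. The curl (z-component) there is about -5; negative curl means clockwise rotation.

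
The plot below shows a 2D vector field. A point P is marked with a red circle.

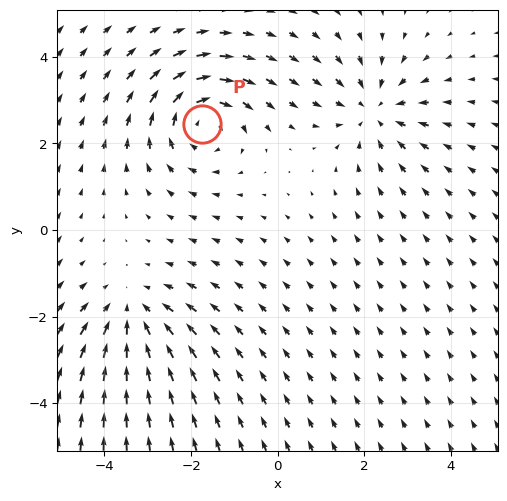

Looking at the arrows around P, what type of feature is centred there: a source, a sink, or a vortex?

At P (-1.8, 2.5) the arrows circulate clockwise. Divergence ≈0, curl about -4 — near-zero divergence with nonzero curl is a vortex.

vortex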